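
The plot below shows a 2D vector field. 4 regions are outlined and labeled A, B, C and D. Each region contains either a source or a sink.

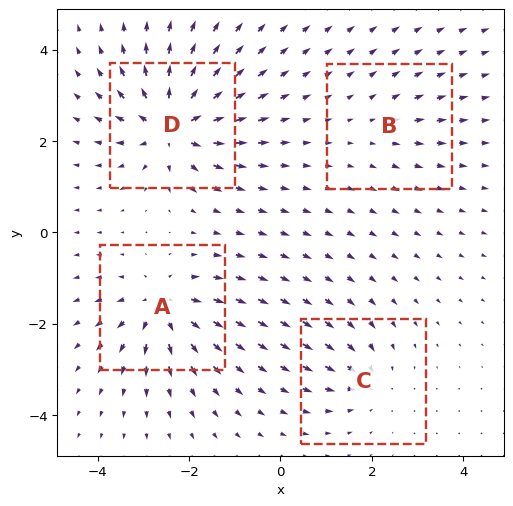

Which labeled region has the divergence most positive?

Divergence at each region's feature centre — A: about +7, B: about +2, C: about -4, D: about +9. Region D is most positive.

D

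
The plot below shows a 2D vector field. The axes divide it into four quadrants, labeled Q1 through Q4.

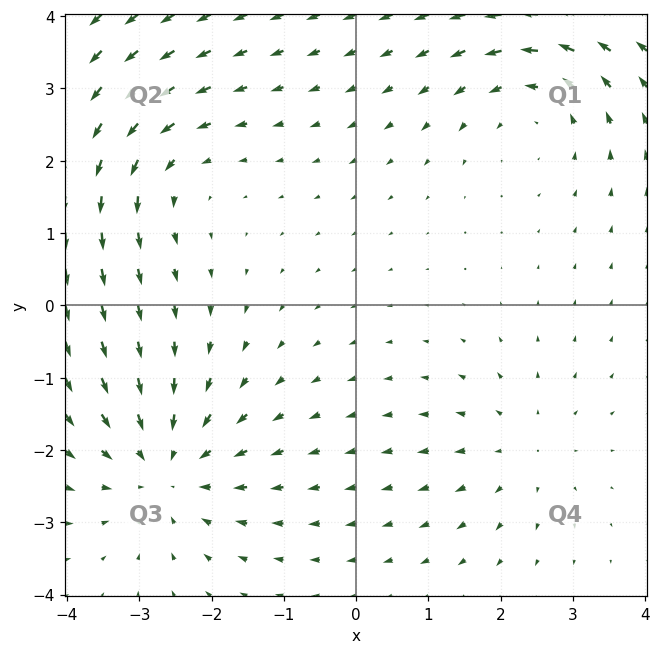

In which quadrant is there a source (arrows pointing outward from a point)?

The source sits at approximately (2.3, -2.0), which lies in quadrant Q4. The divergence there is about +2, positive as expected for a source.

Q4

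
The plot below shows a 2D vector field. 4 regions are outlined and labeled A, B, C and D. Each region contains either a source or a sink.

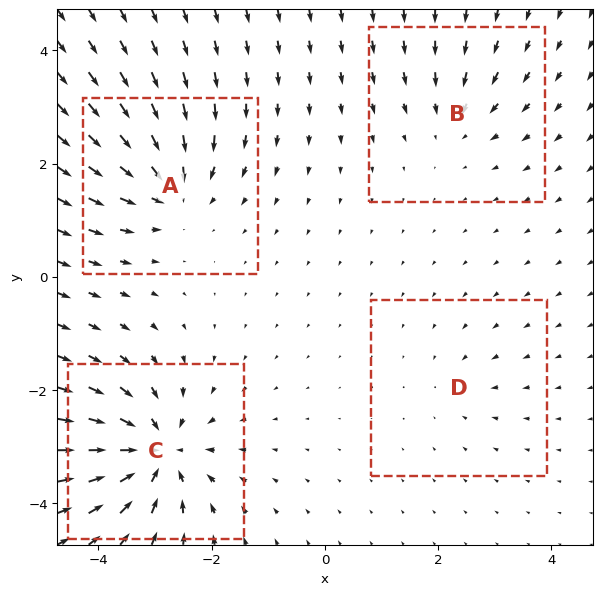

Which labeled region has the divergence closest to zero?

D

Divergence at each region's feature centre — A: about -6, B: about -4, C: about -9, D: about -2. Region D is closest to zero.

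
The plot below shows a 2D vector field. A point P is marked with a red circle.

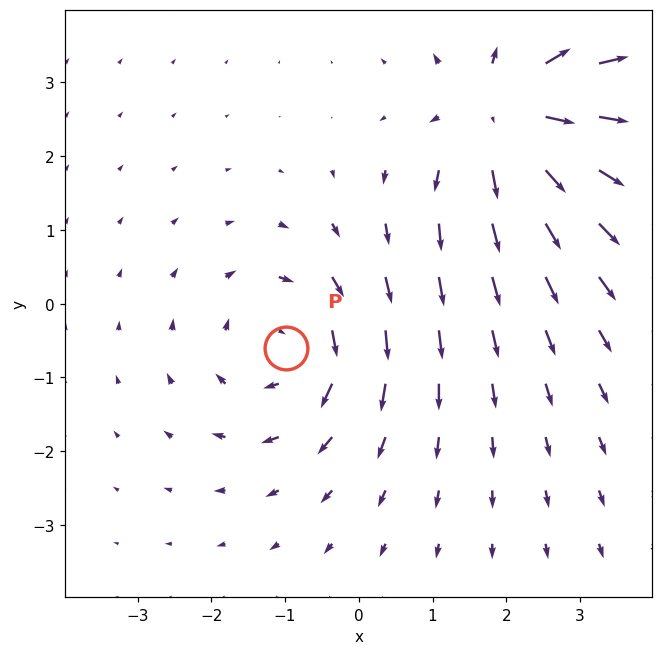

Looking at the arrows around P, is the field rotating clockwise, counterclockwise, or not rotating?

Near P at (-1.0, -0.6) the arrows circulate clockwise. The curl (z-component) there is about -4; negative curl means clockwise rotation.

clockwise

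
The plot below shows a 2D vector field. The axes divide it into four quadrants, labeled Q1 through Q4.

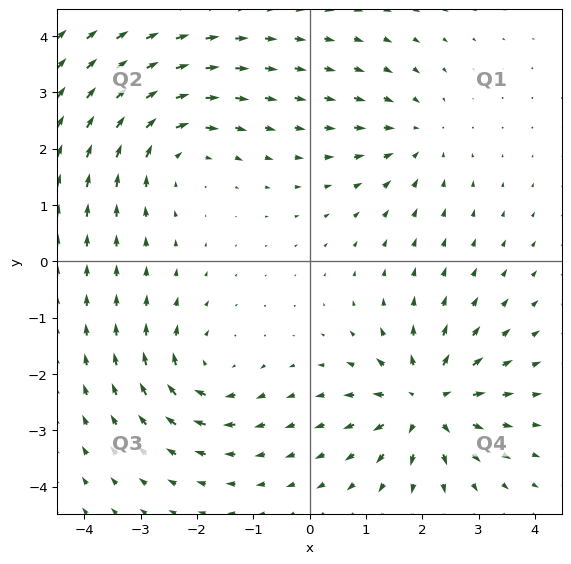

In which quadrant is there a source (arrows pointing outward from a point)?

Q4

The source sits at approximately (2.1, -2.5), which lies in quadrant Q4. The divergence there is about +7, positive as expected for a source.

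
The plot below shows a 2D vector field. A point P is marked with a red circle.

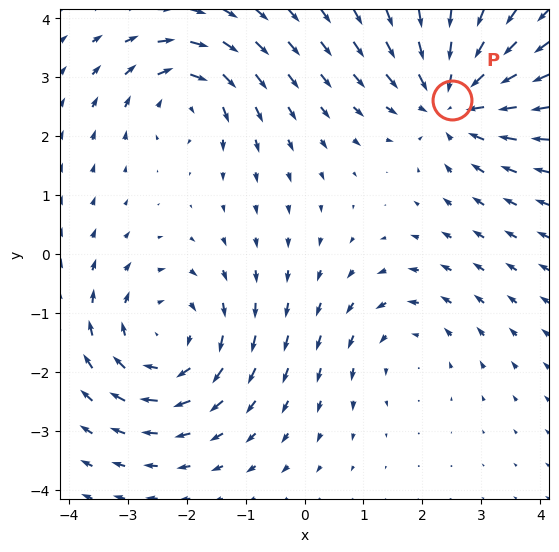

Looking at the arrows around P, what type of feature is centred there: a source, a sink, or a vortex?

sink

At P (2.5, 2.6) the arrows converge inward. Divergence about -4, curl ≈0 — negative divergence with near-zero curl is a sink.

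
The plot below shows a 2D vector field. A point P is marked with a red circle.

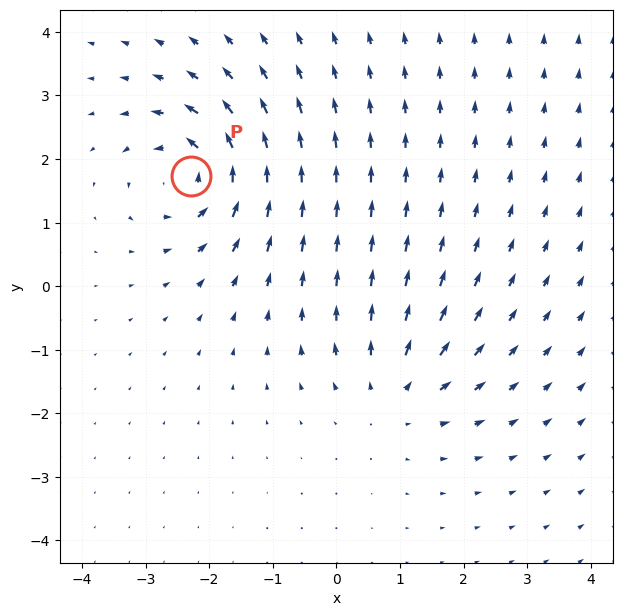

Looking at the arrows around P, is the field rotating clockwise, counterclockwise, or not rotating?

Near P at (-2.3, 1.7) the arrows circulate counterclockwise. The curl (z-component) there is about +7; positive curl means counterclockwise rotation.

counterclockwise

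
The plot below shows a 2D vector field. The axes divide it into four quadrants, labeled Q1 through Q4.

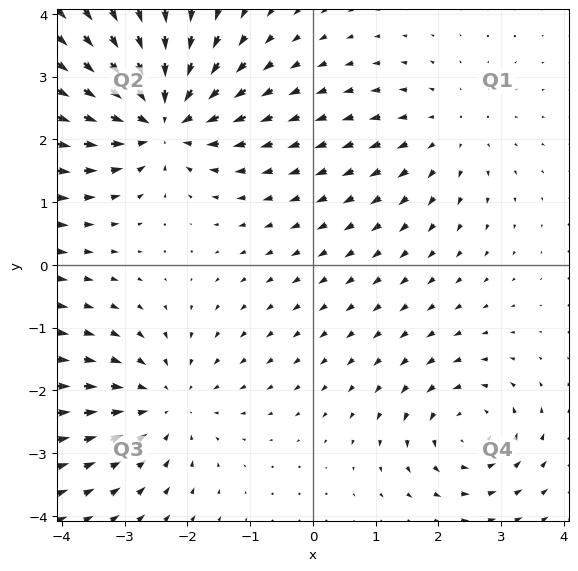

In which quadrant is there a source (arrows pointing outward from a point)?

The source sits at approximately (2.1, 2.1), which lies in quadrant Q1. The divergence there is about +2, positive as expected for a source.

Q1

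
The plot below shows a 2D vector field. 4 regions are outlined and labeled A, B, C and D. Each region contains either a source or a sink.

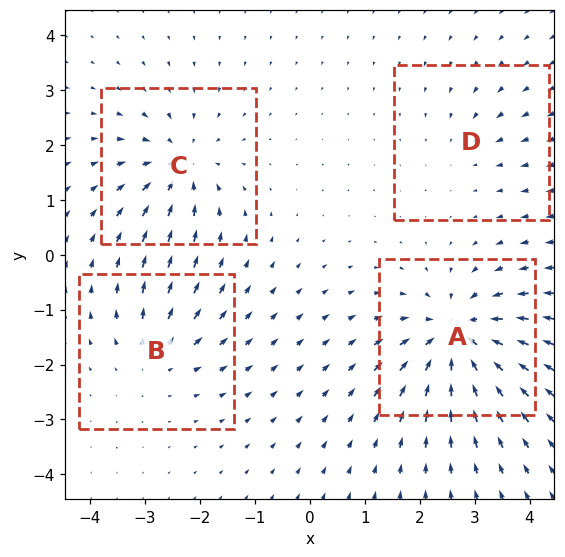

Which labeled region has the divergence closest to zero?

D

Divergence at each region's feature centre — A: about -7, B: about +4, C: about -5, D: about -2. Region D is closest to zero.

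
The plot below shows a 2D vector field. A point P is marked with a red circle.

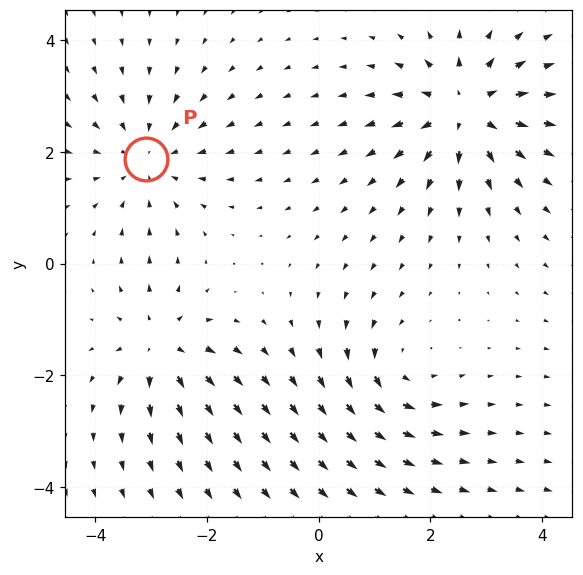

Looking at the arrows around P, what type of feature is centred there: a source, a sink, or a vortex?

At P (-3.1, 1.9) the arrows converge inward. Divergence about -3, curl ≈0 — negative divergence with near-zero curl is a sink.

sink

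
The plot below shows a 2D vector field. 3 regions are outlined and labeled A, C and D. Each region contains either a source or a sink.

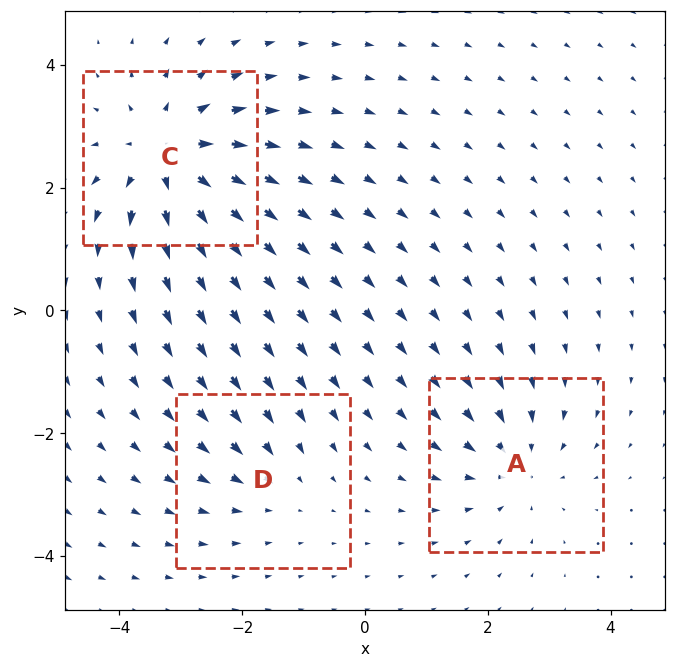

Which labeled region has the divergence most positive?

Divergence at each region's feature centre — A: about -3, C: about +5, D: about -2. Region C is most positive.

C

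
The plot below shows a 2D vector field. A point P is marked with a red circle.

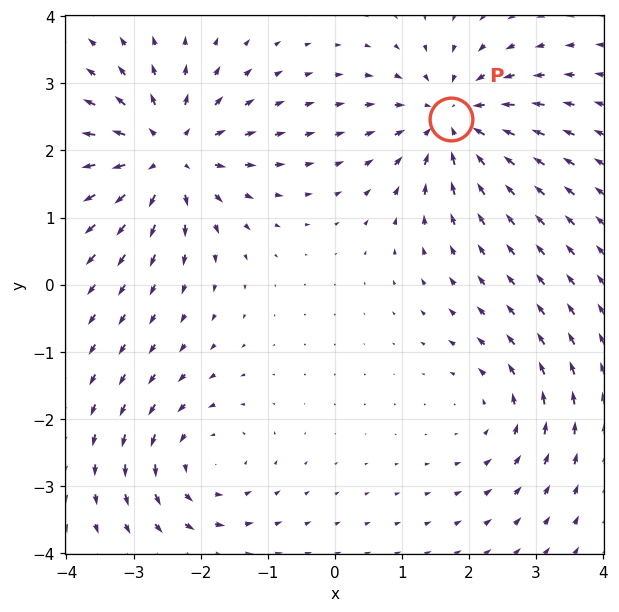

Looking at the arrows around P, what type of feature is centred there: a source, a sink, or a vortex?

At P (1.7, 2.5) the arrows converge inward. Divergence about -5, curl ≈0 — negative divergence with near-zero curl is a sink.

sink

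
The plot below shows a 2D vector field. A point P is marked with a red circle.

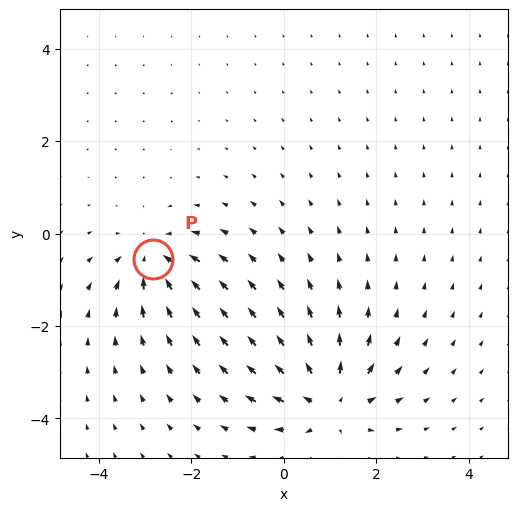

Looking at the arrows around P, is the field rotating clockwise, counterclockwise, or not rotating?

not rotating

Near P at (-2.8, -0.6) the arrows show no circulation. The curl there is ≈0.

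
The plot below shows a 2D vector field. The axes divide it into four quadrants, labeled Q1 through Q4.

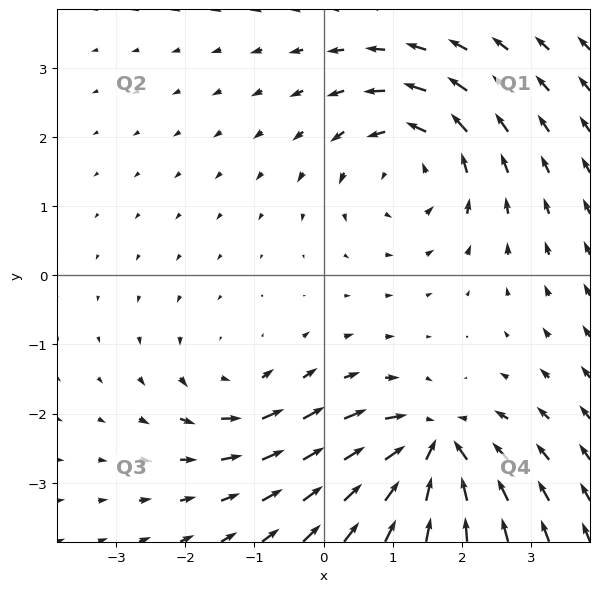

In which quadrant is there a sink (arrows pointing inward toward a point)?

Q4

The sink sits at approximately (1.6, -2.5), which lies in quadrant Q4. The divergence there is about -7, negative as expected for a sink.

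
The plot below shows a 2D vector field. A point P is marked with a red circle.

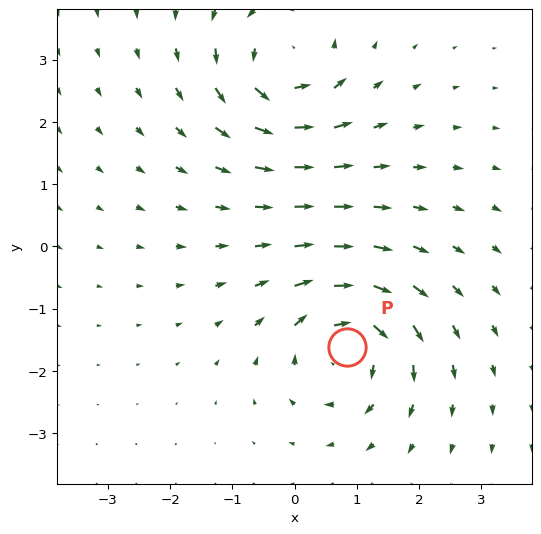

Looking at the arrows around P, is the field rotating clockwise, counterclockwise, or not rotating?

clockwise

Near P at (0.8, -1.6) the arrows circulate clockwise. The curl (z-component) there is about -6; negative curl means clockwise rotation.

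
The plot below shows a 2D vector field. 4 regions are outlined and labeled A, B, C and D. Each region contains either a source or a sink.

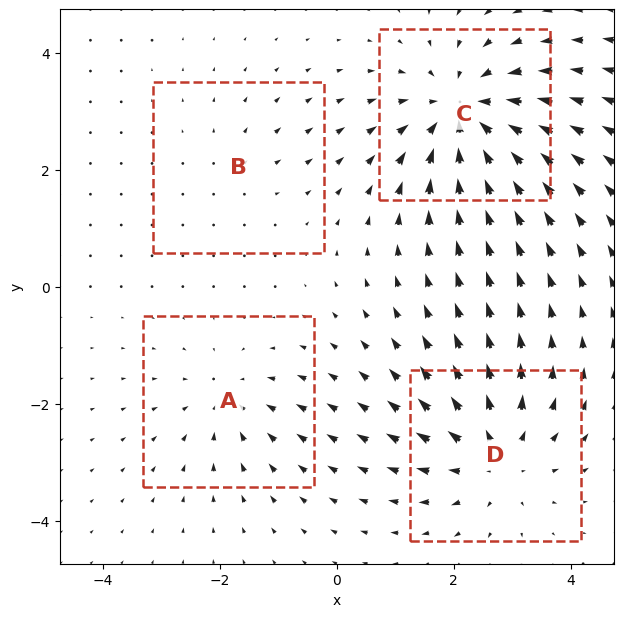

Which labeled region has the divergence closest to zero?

Divergence at each region's feature centre — A: about -3, B: about +2, C: about -6, D: about +5. Region B is closest to zero.

B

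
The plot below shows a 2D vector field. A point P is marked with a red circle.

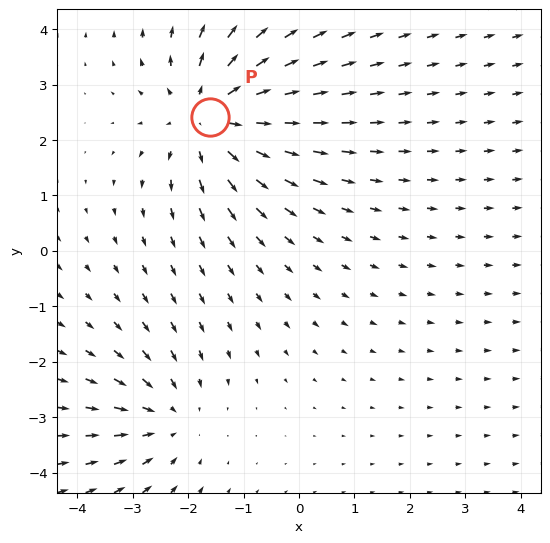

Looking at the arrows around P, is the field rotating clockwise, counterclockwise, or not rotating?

not rotating

Near P at (-1.6, 2.4) the arrows show no circulation. The curl there is ≈0.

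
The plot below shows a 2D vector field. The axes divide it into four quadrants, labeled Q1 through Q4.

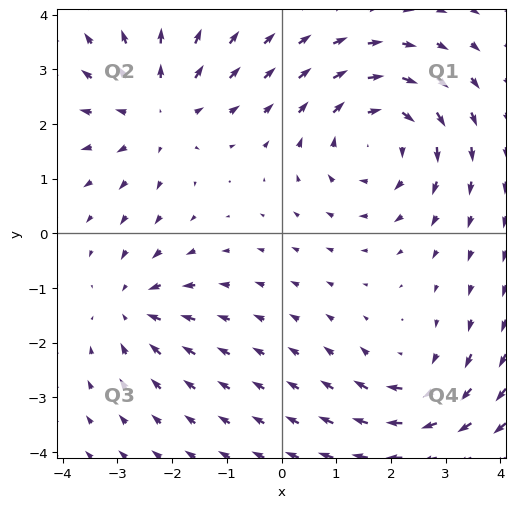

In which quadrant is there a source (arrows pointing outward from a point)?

The source sits at approximately (-2.2, 2.2), which lies in quadrant Q2. The divergence there is about +3, positive as expected for a source.

Q2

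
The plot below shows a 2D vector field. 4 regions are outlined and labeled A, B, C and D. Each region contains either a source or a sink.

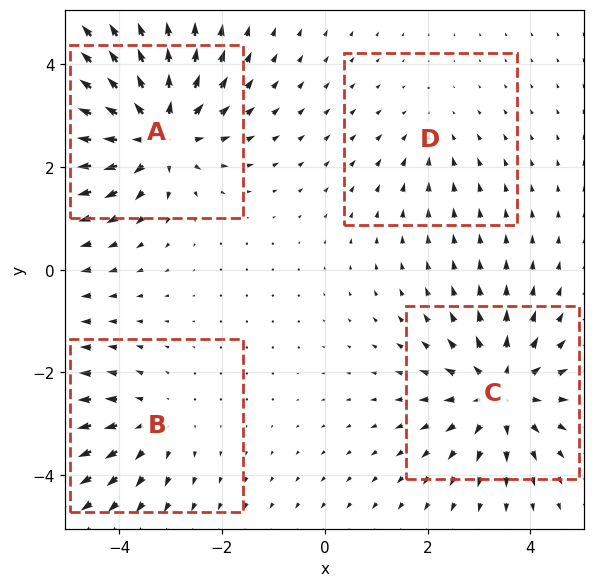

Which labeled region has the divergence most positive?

A

Divergence at each region's feature centre — A: about +6, B: about +3, C: about +5, D: about -2. Region A is most positive.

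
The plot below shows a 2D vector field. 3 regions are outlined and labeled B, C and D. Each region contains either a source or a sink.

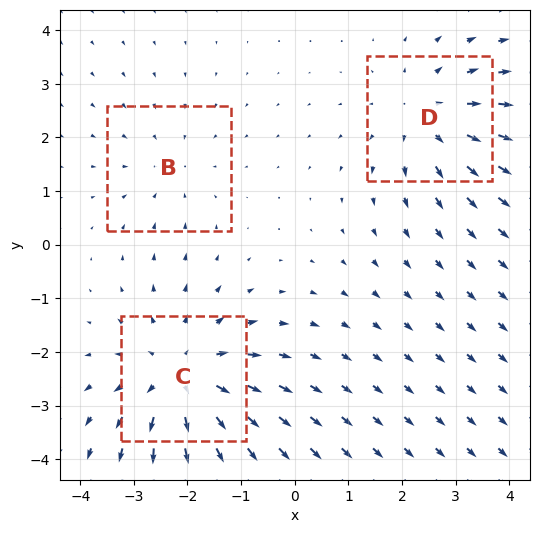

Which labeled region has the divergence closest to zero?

Divergence at each region's feature centre — B: about -2, C: about +4, D: about +3. Region B is closest to zero.

B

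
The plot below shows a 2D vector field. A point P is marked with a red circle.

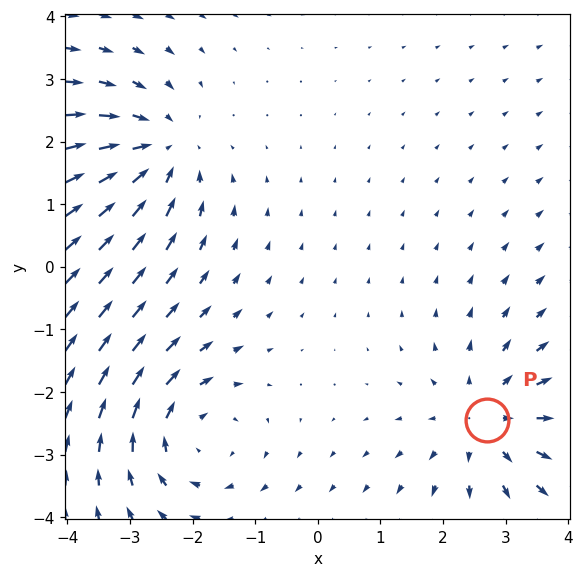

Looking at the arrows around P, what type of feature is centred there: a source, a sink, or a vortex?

At P (2.7, -2.5) the arrows spread outward. Divergence about +4, curl ≈0 — positive divergence with near-zero curl is a source.

source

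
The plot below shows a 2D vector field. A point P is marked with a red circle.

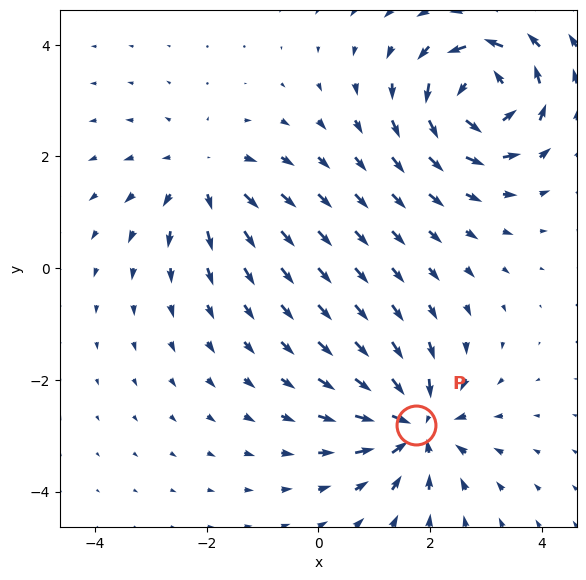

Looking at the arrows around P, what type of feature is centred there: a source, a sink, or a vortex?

sink

At P (1.8, -2.8) the arrows converge inward. Divergence about -6, curl ≈0 — negative divergence with near-zero curl is a sink.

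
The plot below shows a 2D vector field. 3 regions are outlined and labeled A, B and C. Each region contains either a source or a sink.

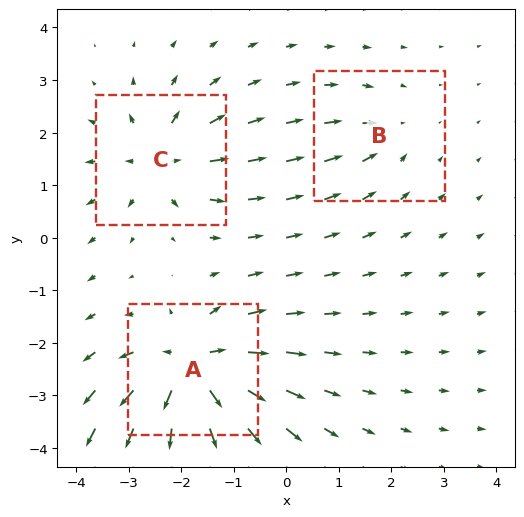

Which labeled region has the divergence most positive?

A

Divergence at each region's feature centre — A: about +6, B: about -2, C: about +4. Region A is most positive.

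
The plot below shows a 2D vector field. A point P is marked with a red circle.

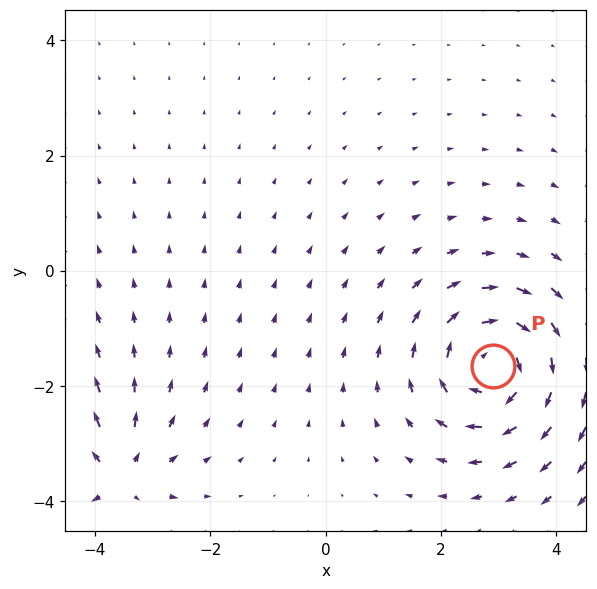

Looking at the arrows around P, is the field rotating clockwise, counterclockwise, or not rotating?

Near P at (2.9, -1.6) the arrows circulate clockwise. The curl (z-component) there is about -3; negative curl means clockwise rotation.

clockwise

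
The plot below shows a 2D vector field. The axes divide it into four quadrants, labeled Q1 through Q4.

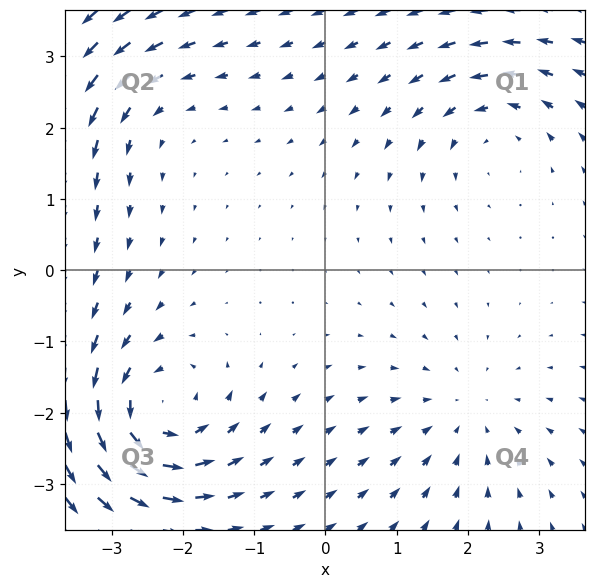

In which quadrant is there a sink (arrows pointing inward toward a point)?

Q4

The sink sits at approximately (1.9, -2.0), which lies in quadrant Q4. The divergence there is about -2, negative as expected for a sink.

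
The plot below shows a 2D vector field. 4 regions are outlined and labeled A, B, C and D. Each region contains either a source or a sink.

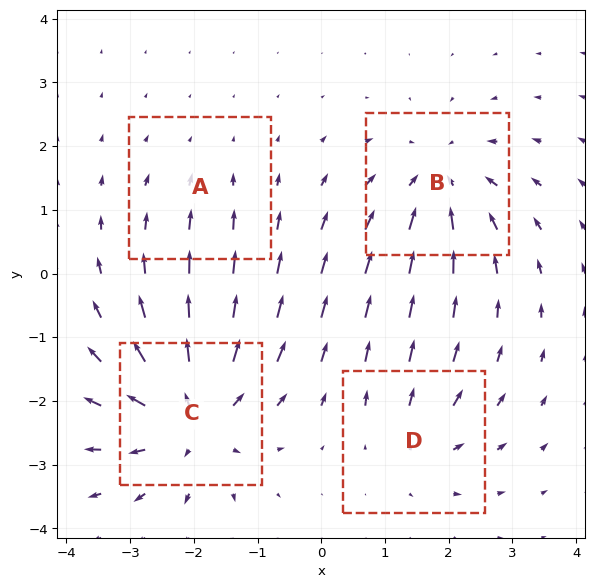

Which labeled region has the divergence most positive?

C

Divergence at each region's feature centre — A: about -2, B: about -5, C: about +7, D: about +3. Region C is most positive.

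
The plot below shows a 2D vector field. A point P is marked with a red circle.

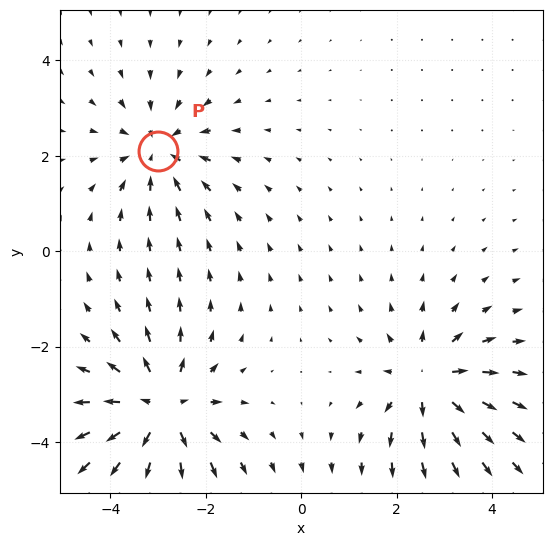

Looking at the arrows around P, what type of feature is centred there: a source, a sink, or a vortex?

At P (-3.0, 2.1) the arrows converge inward. Divergence about -4, curl ≈0 — negative divergence with near-zero curl is a sink.

sink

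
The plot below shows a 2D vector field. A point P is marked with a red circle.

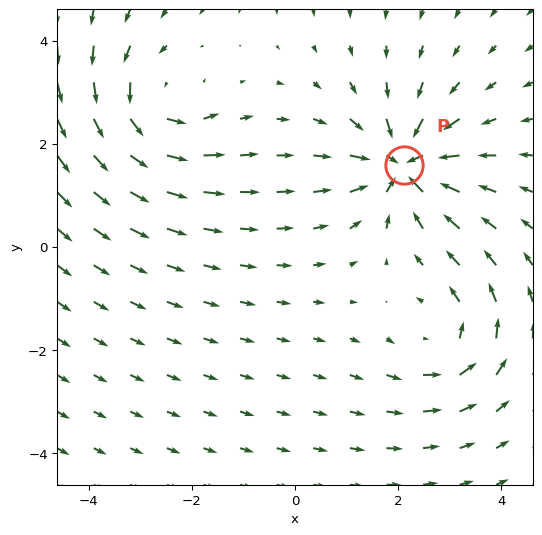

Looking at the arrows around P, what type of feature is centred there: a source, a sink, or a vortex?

At P (2.1, 1.6) the arrows converge inward. Divergence about -6, curl ≈0 — negative divergence with near-zero curl is a sink.

sink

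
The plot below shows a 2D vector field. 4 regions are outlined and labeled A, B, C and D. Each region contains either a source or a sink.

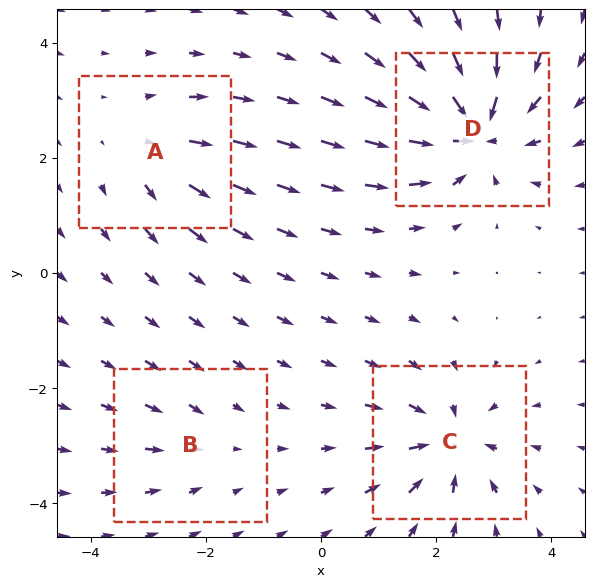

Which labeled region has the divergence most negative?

D

Divergence at each region's feature centre — A: about +4, B: about -2, C: about -6, D: about -9. Region D is most negative.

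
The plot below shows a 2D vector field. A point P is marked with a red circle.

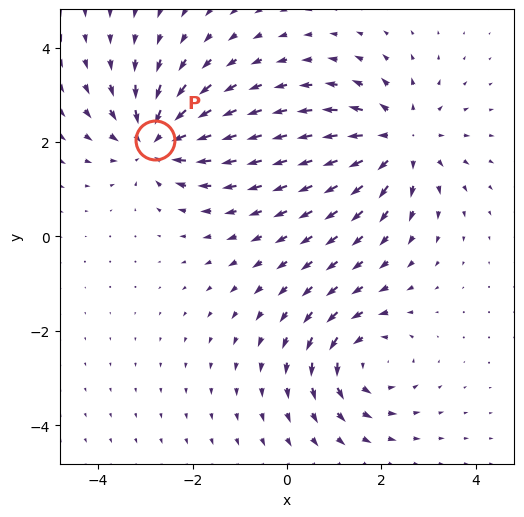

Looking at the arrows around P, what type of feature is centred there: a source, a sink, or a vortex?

sink

At P (-2.8, 2.0) the arrows converge inward. Divergence about -5, curl ≈0 — negative divergence with near-zero curl is a sink.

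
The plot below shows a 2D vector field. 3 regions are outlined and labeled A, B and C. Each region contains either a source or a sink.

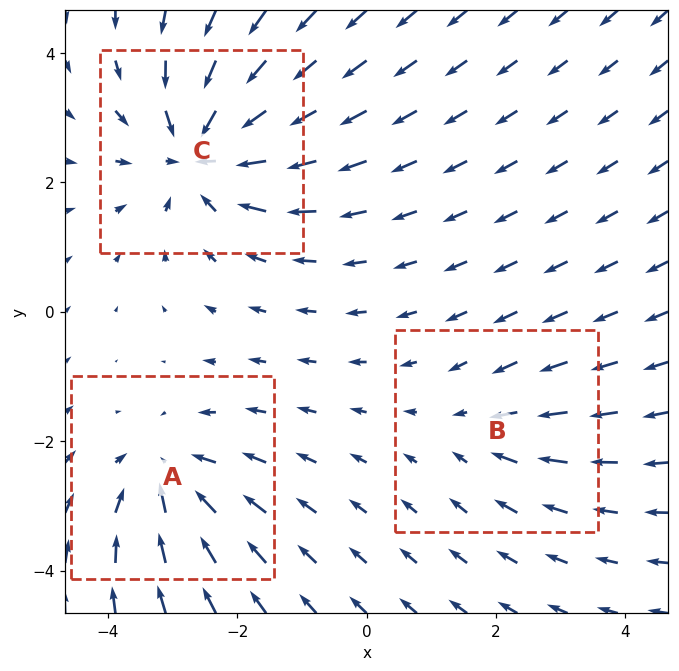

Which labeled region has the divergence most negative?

C

Divergence at each region's feature centre — A: about -4, B: about -2, C: about -5. Region C is most negative.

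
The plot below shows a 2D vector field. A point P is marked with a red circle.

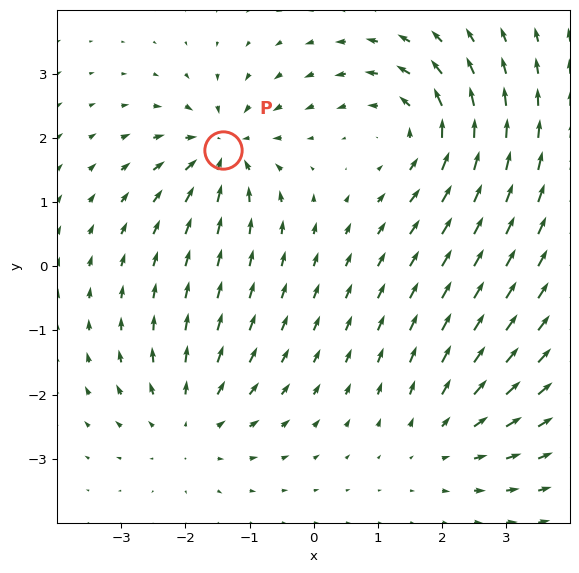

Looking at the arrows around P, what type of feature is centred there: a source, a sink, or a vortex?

At P (-1.4, 1.8) the arrows converge inward. Divergence about -5, curl ≈0 — negative divergence with near-zero curl is a sink.

sink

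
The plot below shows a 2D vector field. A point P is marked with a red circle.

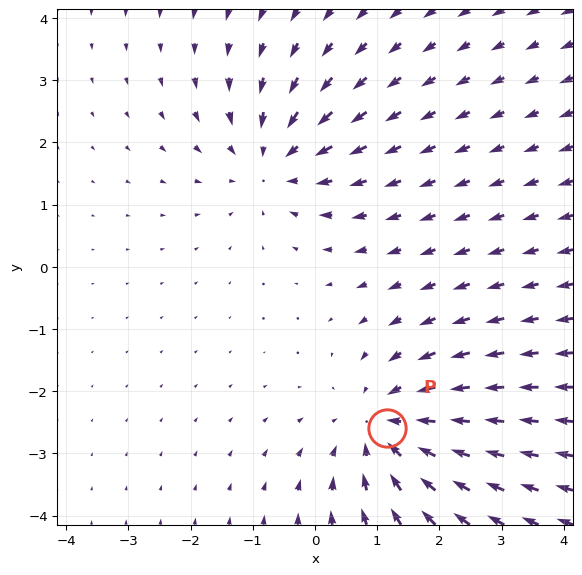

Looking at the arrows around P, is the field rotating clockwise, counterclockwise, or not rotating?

not rotating

Near P at (1.2, -2.6) the arrows show no circulation. The curl there is ≈0.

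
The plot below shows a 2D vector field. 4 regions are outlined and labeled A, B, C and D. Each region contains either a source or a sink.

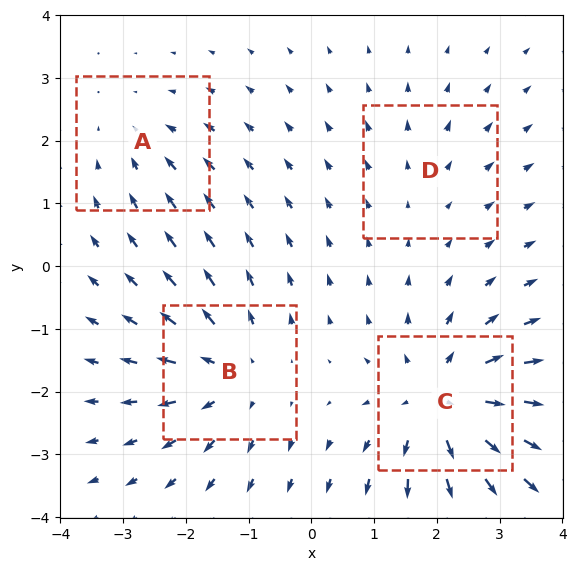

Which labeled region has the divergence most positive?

Divergence at each region's feature centre — A: about -3, B: about +5, C: about +7, D: about +2. Region C is most positive.

C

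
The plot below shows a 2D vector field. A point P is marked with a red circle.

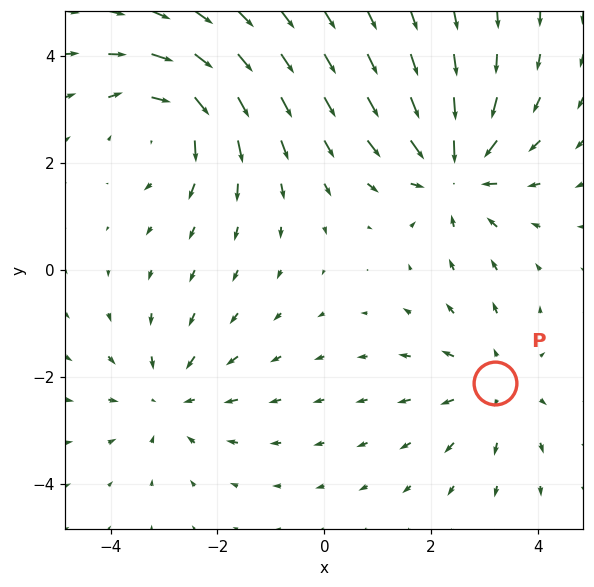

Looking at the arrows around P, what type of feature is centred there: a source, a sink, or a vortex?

At P (3.2, -2.1) the arrows spread outward. Divergence about +3, curl ≈0 — positive divergence with near-zero curl is a source.

source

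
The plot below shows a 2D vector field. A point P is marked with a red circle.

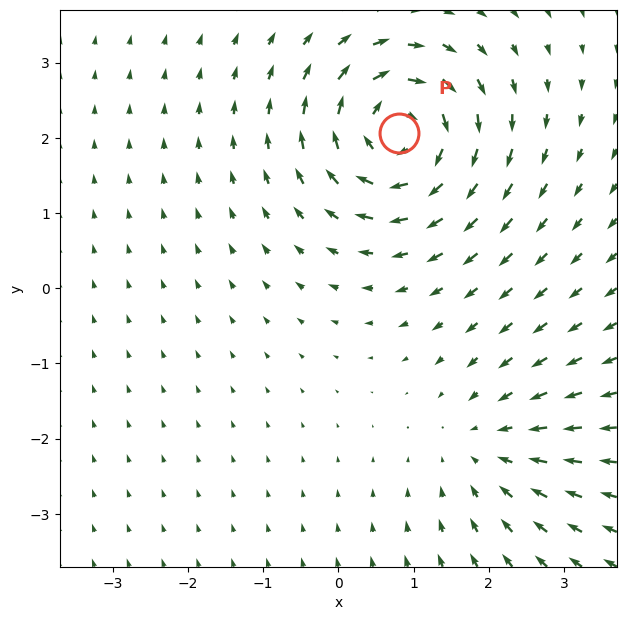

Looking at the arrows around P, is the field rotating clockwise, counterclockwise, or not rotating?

clockwise

Near P at (0.8, 2.1) the arrows circulate clockwise. The curl (z-component) there is about -7; negative curl means clockwise rotation.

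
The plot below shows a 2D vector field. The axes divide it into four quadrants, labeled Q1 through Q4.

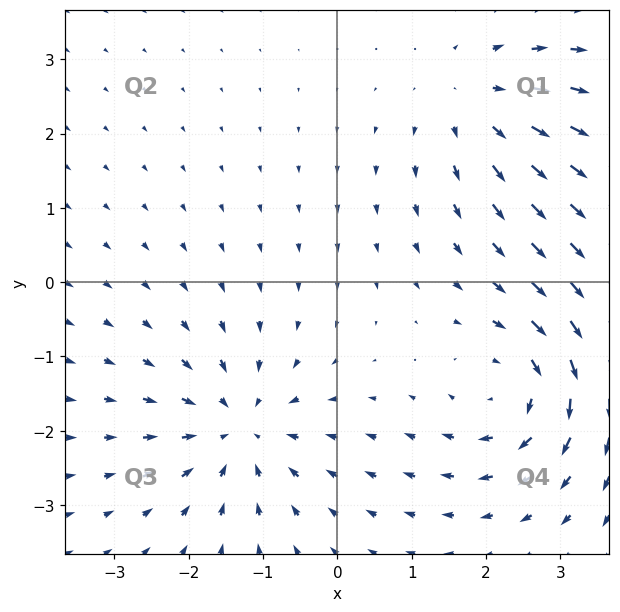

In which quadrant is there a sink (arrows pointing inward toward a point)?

Q3

The sink sits at approximately (-1.3, -2.0), which lies in quadrant Q3. The divergence there is about -5, negative as expected for a sink.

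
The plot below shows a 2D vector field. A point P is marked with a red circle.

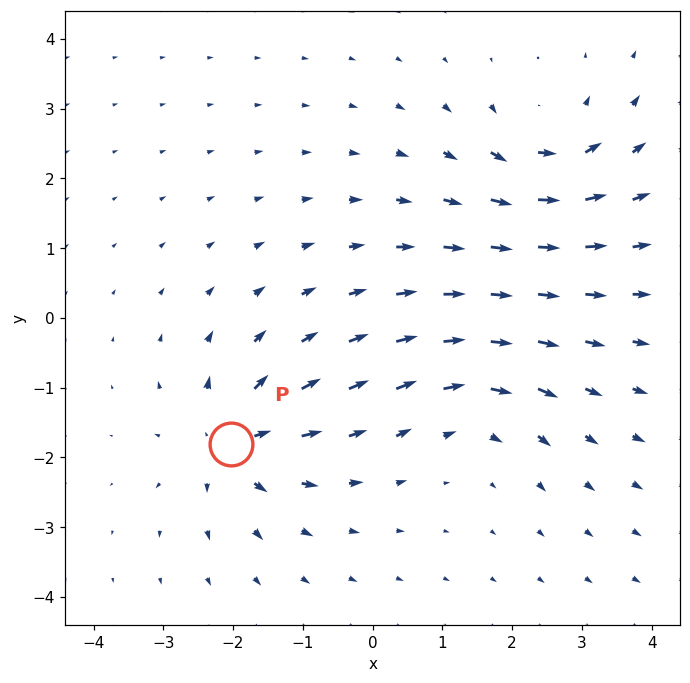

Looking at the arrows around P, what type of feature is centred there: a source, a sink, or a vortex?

source

At P (-2.0, -1.8) the arrows spread outward. Divergence about +5, curl ≈0 — positive divergence with near-zero curl is a source.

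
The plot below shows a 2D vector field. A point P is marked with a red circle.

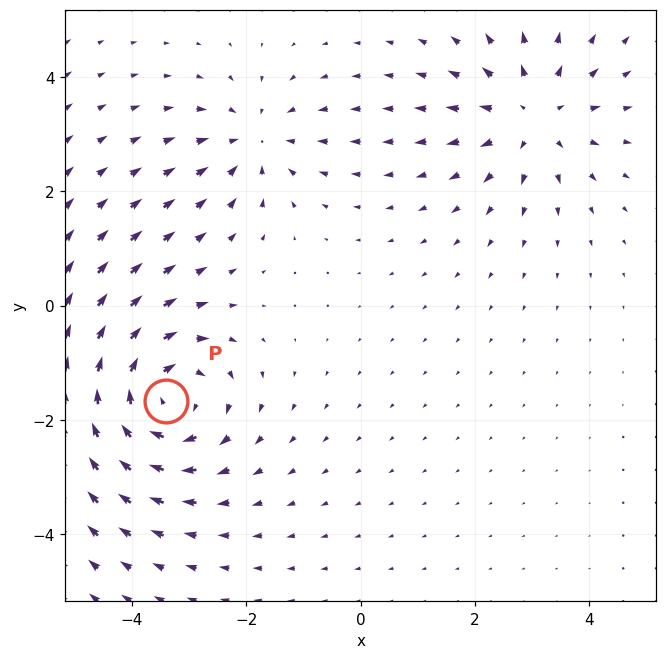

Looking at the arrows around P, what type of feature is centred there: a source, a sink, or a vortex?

vortex

At P (-3.4, -1.7) the arrows circulate clockwise. Divergence ≈0, curl about -5 — near-zero divergence with nonzero curl is a vortex.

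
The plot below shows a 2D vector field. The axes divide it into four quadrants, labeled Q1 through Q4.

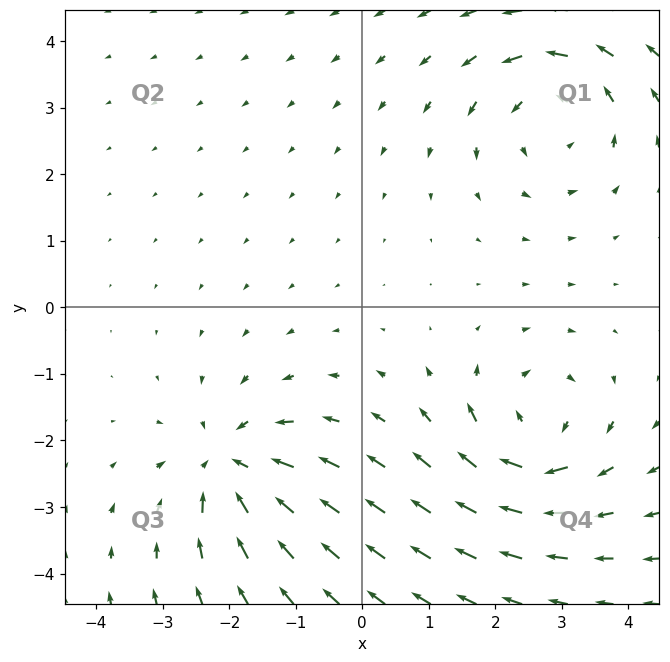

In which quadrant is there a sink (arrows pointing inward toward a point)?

Q3

The sink sits at approximately (-2.0, -2.4), which lies in quadrant Q3. The divergence there is about -4, negative as expected for a sink.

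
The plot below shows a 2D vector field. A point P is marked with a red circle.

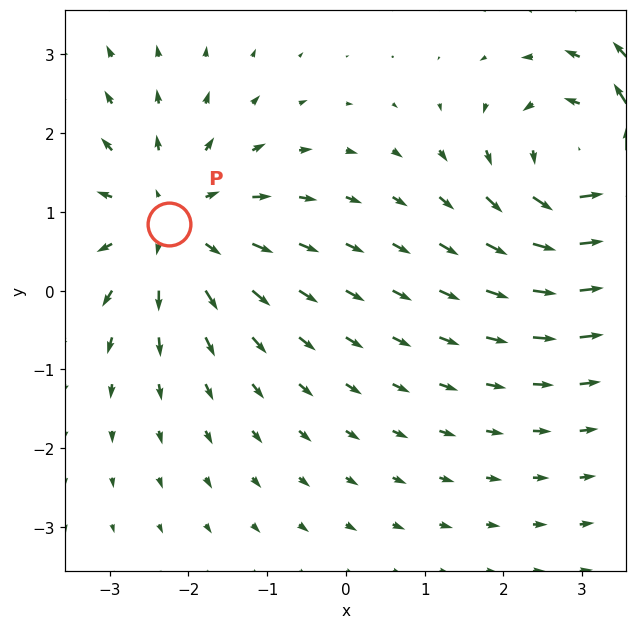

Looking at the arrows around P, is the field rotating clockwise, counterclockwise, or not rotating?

Near P at (-2.2, 0.9) the arrows show no circulation. The curl there is ≈0.

not rotating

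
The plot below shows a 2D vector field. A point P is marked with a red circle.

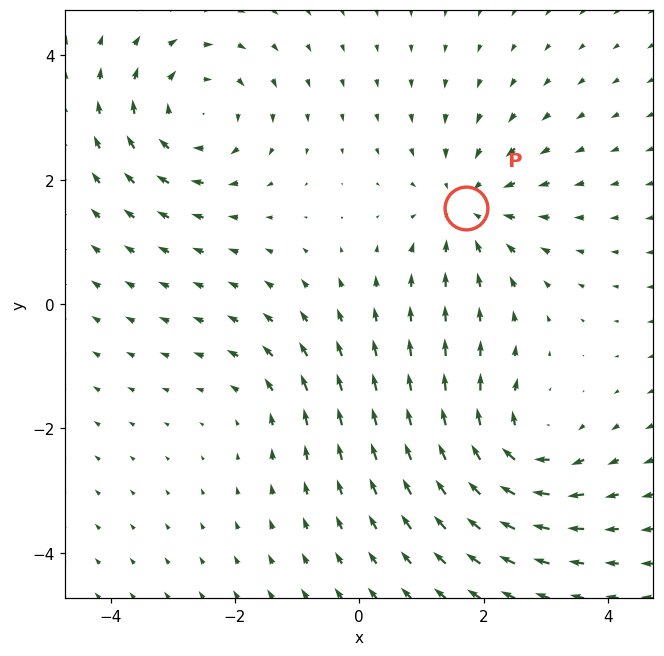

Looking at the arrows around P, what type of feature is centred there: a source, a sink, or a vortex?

At P (1.7, 1.6) the arrows converge inward. Divergence about -5, curl ≈0 — negative divergence with near-zero curl is a sink.

sink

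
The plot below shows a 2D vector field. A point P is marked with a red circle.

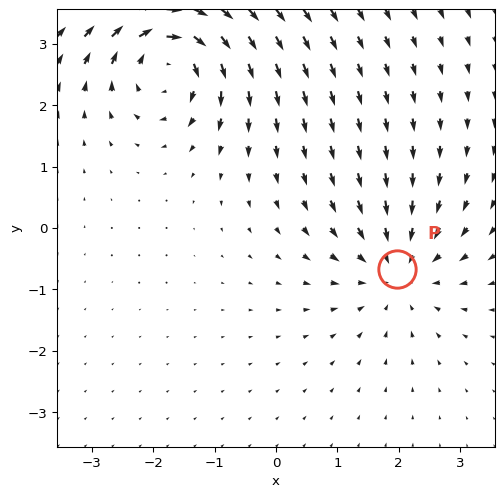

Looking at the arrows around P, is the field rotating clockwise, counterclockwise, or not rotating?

Near P at (2.0, -0.7) the arrows show no circulation. The curl there is ≈0.

not rotating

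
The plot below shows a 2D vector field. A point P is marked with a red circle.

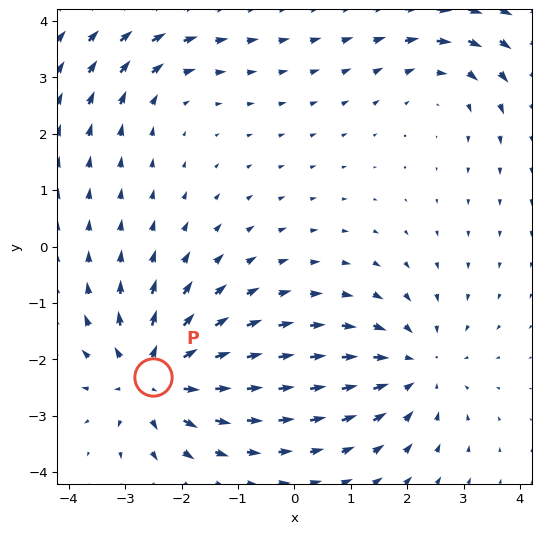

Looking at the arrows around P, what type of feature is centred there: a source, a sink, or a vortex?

At P (-2.5, -2.3) the arrows spread outward. Divergence about +6, curl ≈0 — positive divergence with near-zero curl is a source.

source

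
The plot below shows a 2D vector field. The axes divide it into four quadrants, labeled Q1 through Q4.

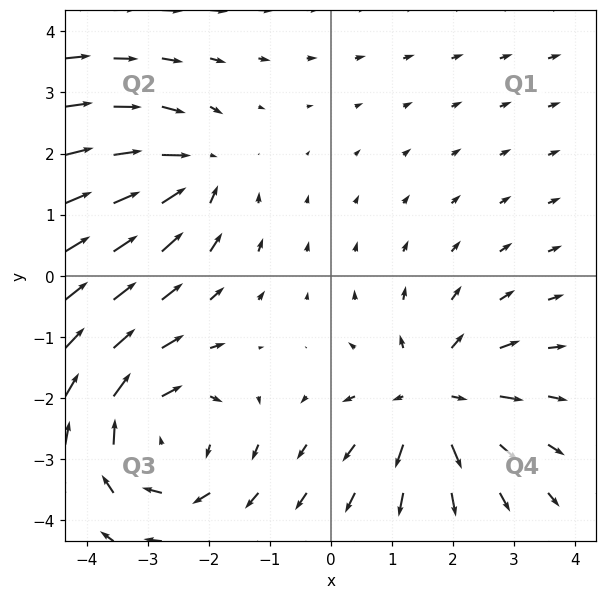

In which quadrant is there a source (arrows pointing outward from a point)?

Q4

The source sits at approximately (1.7, -2.0), which lies in quadrant Q4. The divergence there is about +4, positive as expected for a source.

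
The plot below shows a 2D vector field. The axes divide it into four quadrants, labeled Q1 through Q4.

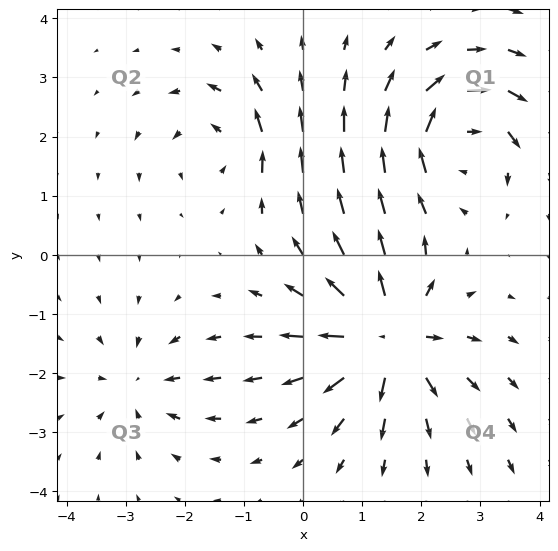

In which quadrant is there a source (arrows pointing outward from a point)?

The source sits at approximately (1.4, -1.4), which lies in quadrant Q4. The divergence there is about +6, positive as expected for a source.

Q4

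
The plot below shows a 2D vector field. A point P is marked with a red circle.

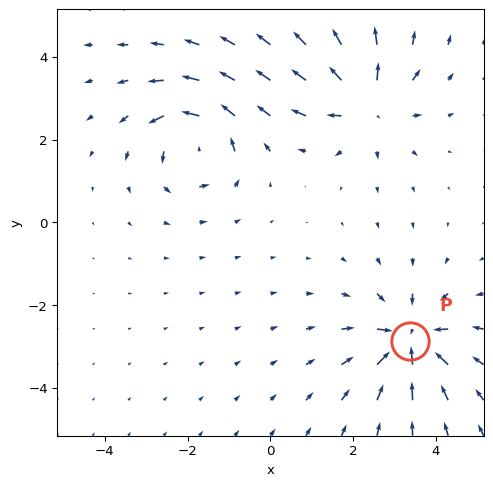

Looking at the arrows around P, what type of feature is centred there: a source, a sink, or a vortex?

At P (3.4, -2.9) the arrows converge inward. Divergence about -6, curl ≈0 — negative divergence with near-zero curl is a sink.

sink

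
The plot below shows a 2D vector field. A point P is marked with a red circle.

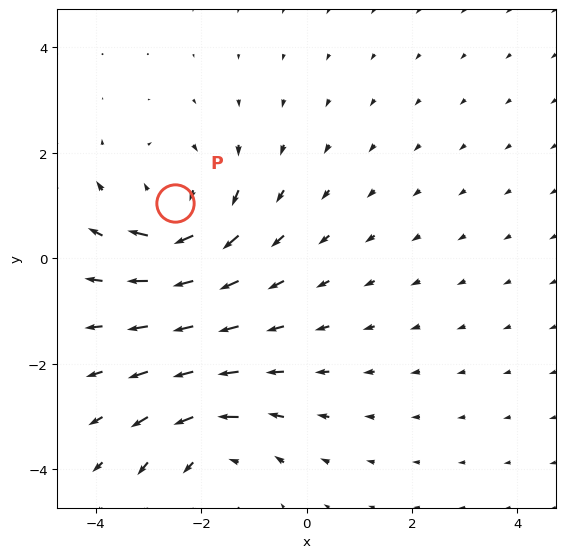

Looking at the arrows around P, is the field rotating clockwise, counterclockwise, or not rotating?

clockwise

Near P at (-2.5, 1.1) the arrows circulate clockwise. The curl (z-component) there is about -4; negative curl means clockwise rotation.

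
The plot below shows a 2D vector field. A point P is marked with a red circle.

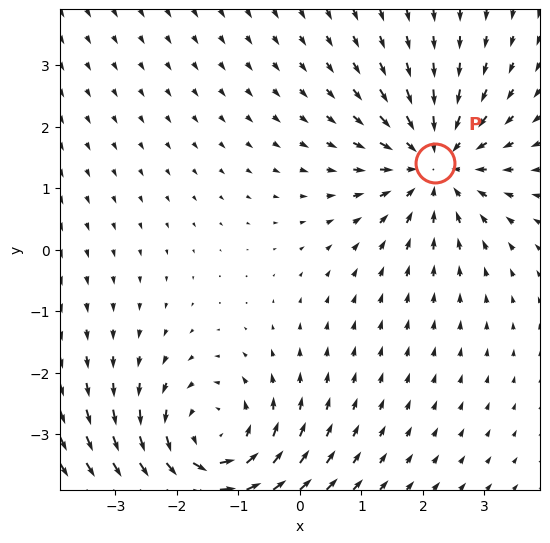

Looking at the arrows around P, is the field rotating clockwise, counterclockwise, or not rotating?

not rotating

Near P at (2.2, 1.4) the arrows show no circulation. The curl there is ≈0.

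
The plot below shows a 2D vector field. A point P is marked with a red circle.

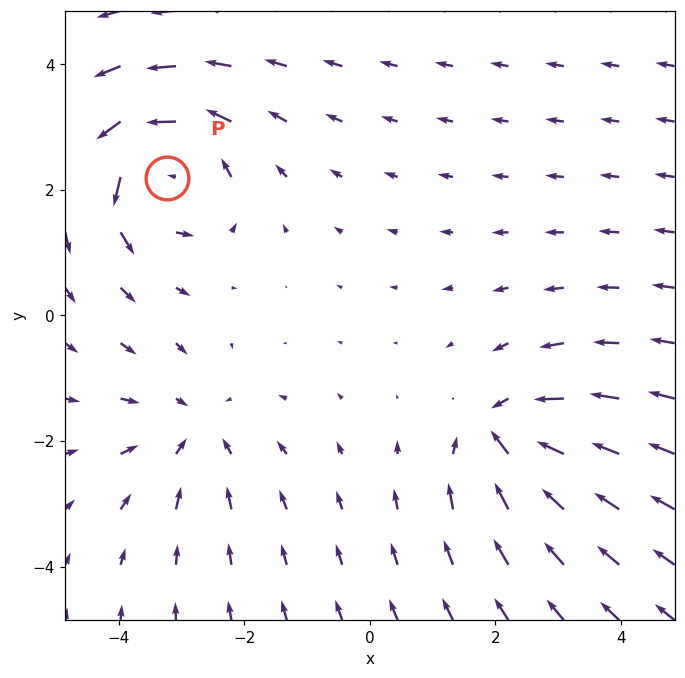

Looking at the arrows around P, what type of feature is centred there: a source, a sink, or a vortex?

vortex

At P (-3.2, 2.2) the arrows circulate counterclockwise. Divergence ≈0, curl about +5 — near-zero divergence with nonzero curl is a vortex.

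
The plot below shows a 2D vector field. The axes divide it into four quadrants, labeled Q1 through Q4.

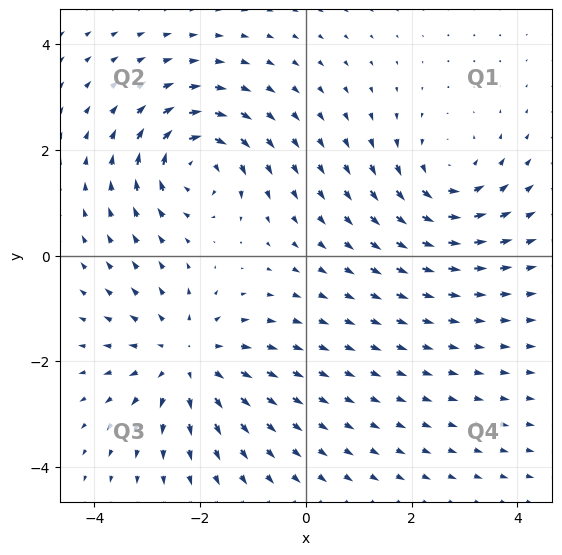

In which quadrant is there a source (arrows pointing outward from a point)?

Q3

The source sits at approximately (-2.3, -2.0), which lies in quadrant Q3. The divergence there is about +4, positive as expected for a source.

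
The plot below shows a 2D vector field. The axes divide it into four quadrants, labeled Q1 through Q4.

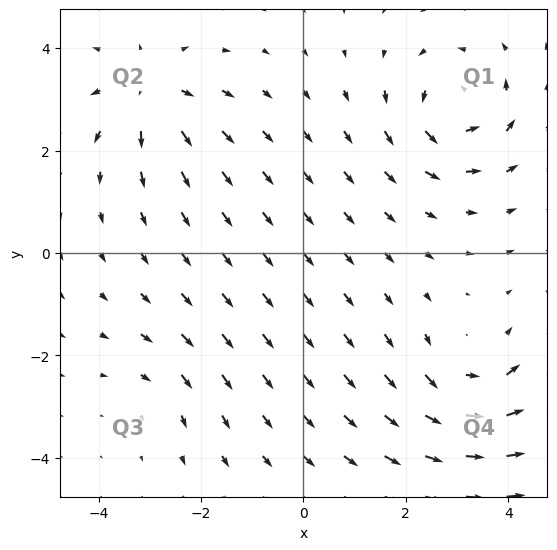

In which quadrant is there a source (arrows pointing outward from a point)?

Q2

The source sits at approximately (-3.0, 3.1), which lies in quadrant Q2. The divergence there is about +5, positive as expected for a source.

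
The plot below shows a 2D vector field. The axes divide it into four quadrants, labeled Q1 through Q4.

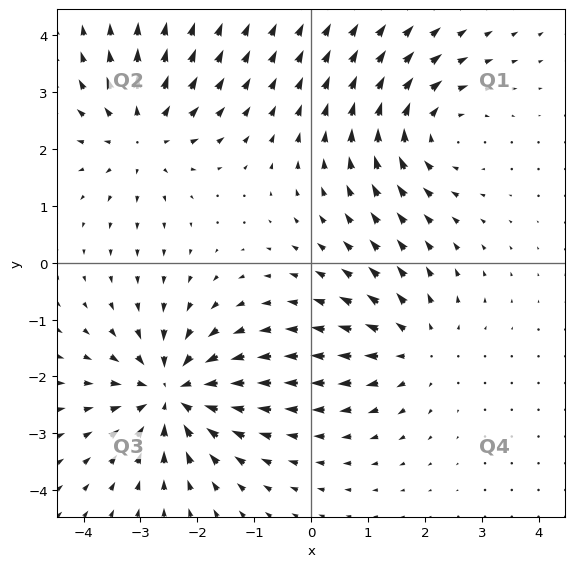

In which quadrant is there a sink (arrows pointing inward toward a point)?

Q3

The sink sits at approximately (-2.4, -2.3), which lies in quadrant Q3. The divergence there is about -5, negative as expected for a sink.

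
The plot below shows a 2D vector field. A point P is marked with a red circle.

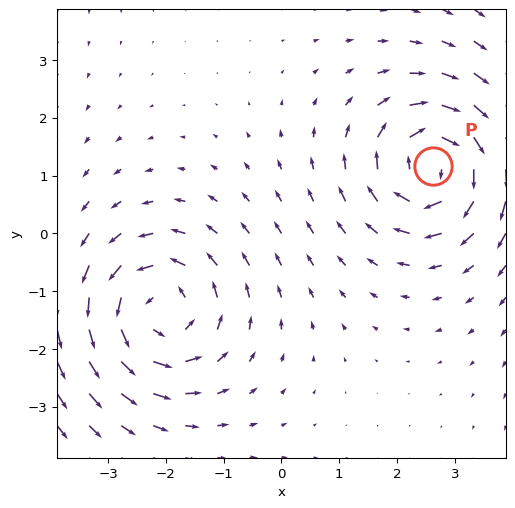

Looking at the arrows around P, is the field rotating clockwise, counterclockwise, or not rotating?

clockwise

Near P at (2.6, 1.2) the arrows circulate clockwise. The curl (z-component) there is about -5; negative curl means clockwise rotation.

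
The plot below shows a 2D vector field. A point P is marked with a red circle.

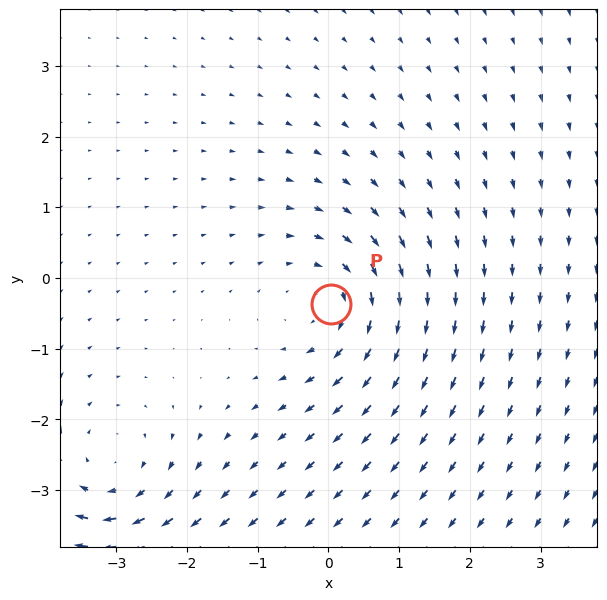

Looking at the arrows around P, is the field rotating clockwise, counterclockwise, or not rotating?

clockwise

Near P at (0.0, -0.4) the arrows circulate clockwise. The curl (z-component) there is about -3; negative curl means clockwise rotation.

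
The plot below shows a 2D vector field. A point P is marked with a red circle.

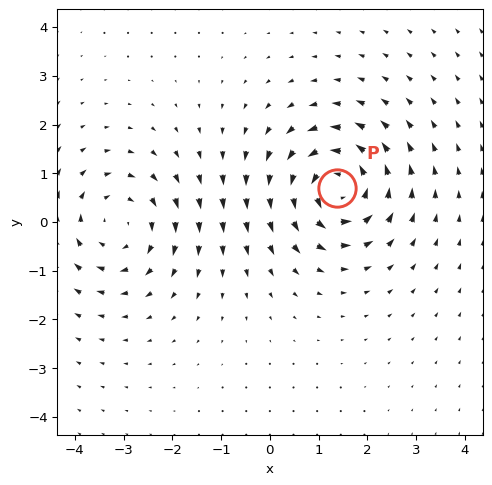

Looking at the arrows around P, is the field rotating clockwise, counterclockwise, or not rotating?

Near P at (1.4, 0.7) the arrows circulate counterclockwise. The curl (z-component) there is about +5; positive curl means counterclockwise rotation.

counterclockwise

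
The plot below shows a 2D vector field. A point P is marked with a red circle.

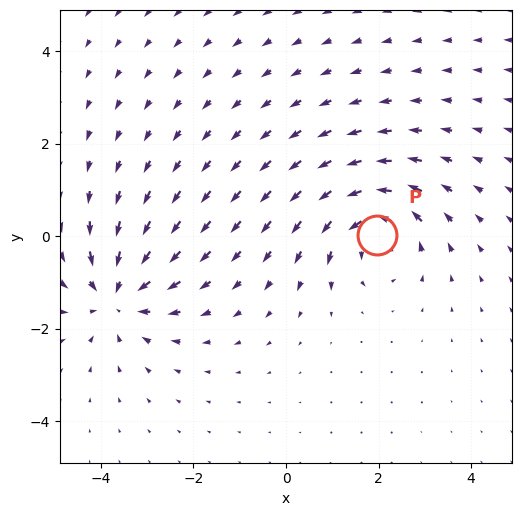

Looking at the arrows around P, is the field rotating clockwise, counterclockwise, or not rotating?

Near P at (2.0, 0.0) the arrows circulate counterclockwise. The curl (z-component) there is about +4; positive curl means counterclockwise rotation.

counterclockwise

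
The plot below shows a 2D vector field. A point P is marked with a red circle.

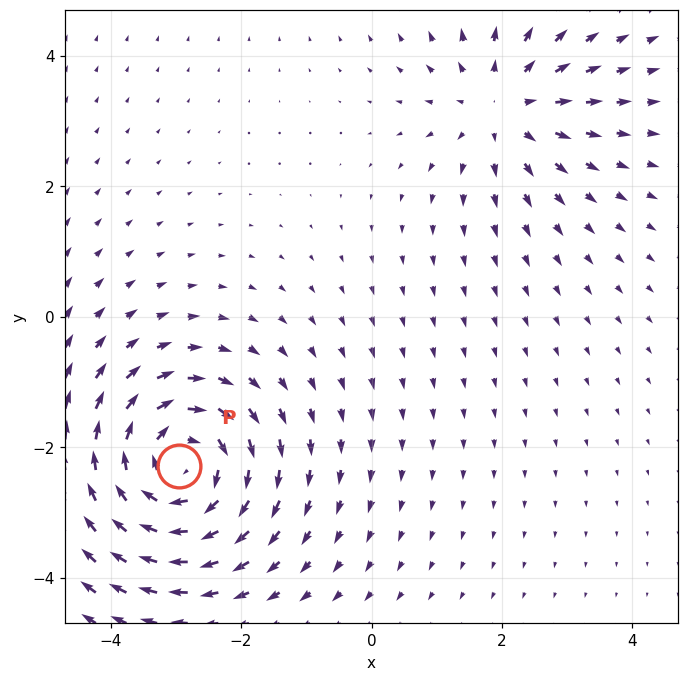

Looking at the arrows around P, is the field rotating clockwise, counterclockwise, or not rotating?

Near P at (-3.0, -2.3) the arrows circulate clockwise. The curl (z-component) there is about -5; negative curl means clockwise rotation.

clockwise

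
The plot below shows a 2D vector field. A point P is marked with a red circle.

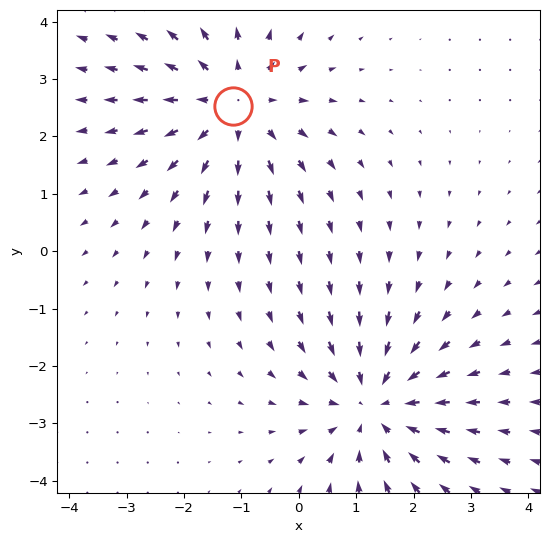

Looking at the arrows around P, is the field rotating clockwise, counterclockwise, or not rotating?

not rotating

Near P at (-1.1, 2.5) the arrows show no circulation. The curl there is ≈0.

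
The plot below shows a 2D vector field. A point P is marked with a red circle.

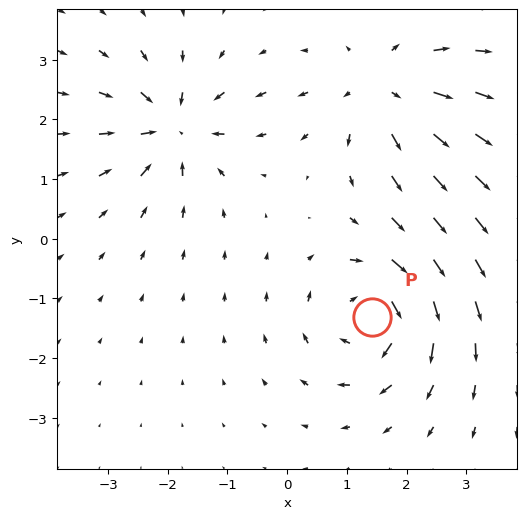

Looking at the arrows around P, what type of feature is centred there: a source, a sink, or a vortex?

At P (1.4, -1.3) the arrows circulate clockwise. Divergence ≈0, curl about -6 — near-zero divergence with nonzero curl is a vortex.

vortex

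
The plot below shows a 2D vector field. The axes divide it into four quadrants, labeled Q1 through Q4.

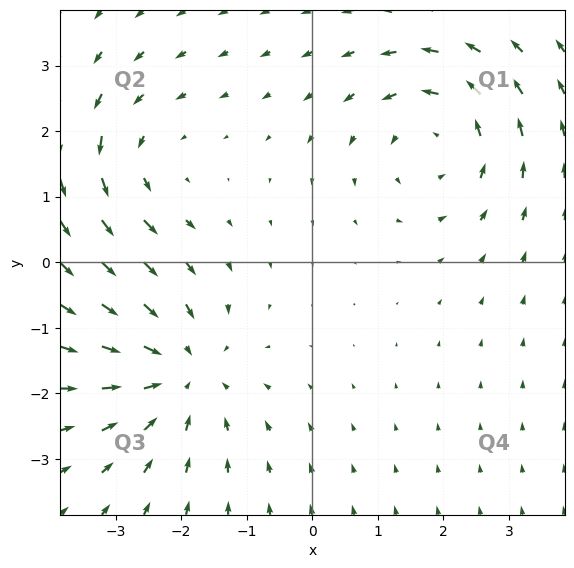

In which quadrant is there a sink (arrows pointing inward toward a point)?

Q3

The sink sits at approximately (-2.0, -1.7), which lies in quadrant Q3. The divergence there is about -4, negative as expected for a sink.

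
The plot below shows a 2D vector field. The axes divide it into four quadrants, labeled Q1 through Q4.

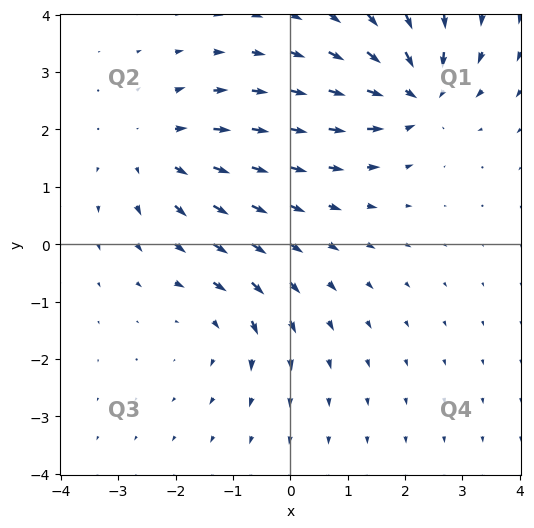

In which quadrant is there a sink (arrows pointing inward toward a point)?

Q1

The sink sits at approximately (2.2, 2.6), which lies in quadrant Q1. The divergence there is about -7, negative as expected for a sink.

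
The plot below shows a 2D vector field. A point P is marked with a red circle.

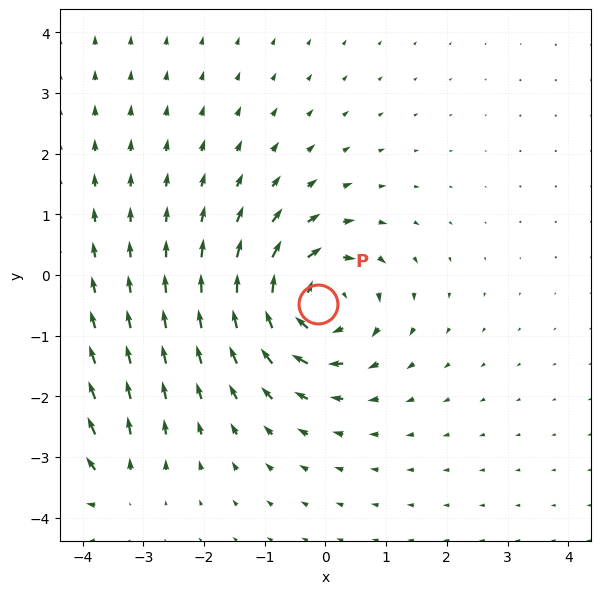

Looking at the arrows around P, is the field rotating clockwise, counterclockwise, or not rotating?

Near P at (-0.1, -0.5) the arrows circulate clockwise. The curl (z-component) there is about -5; negative curl means clockwise rotation.

clockwise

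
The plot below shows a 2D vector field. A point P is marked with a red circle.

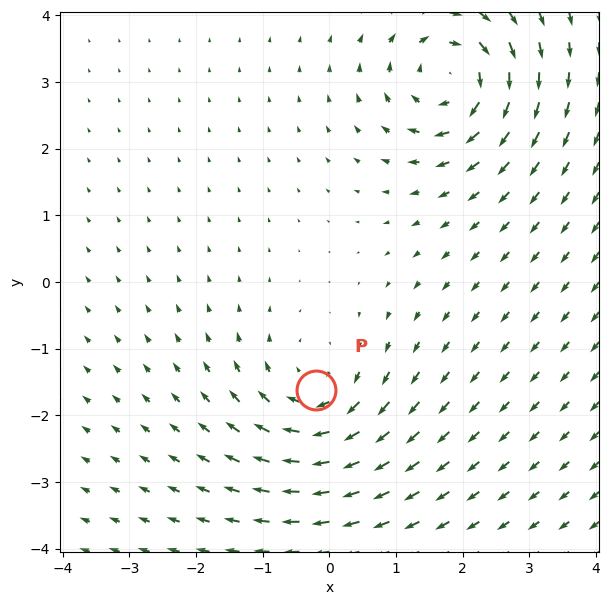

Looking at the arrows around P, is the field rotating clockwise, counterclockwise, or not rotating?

clockwise

Near P at (-0.2, -1.6) the arrows circulate clockwise. The curl (z-component) there is about -5; negative curl means clockwise rotation.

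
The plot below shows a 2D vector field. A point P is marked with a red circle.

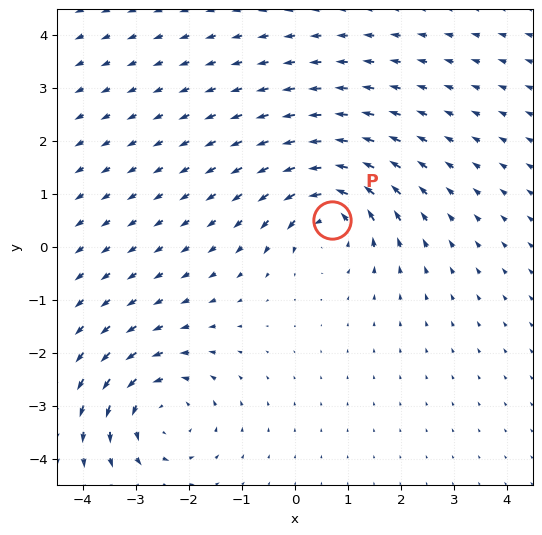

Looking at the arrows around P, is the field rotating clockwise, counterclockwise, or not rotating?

counterclockwise

Near P at (0.7, 0.5) the arrows circulate counterclockwise. The curl (z-component) there is about +6; positive curl means counterclockwise rotation.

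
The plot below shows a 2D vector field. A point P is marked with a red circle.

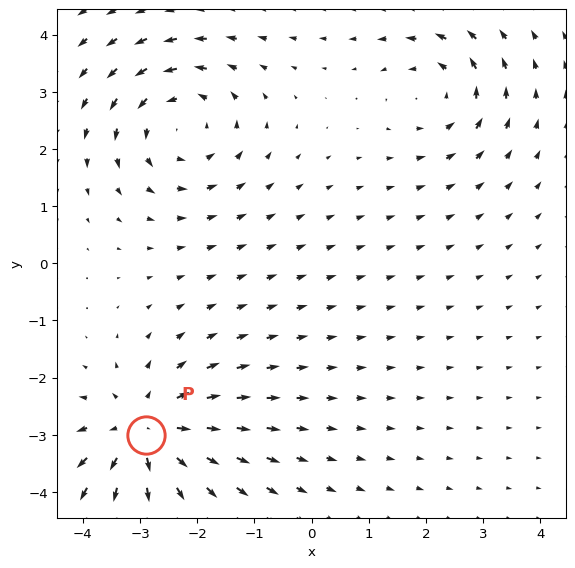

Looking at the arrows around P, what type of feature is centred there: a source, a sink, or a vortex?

At P (-2.9, -3.0) the arrows spread outward. Divergence about +4, curl ≈0 — positive divergence with near-zero curl is a source.

source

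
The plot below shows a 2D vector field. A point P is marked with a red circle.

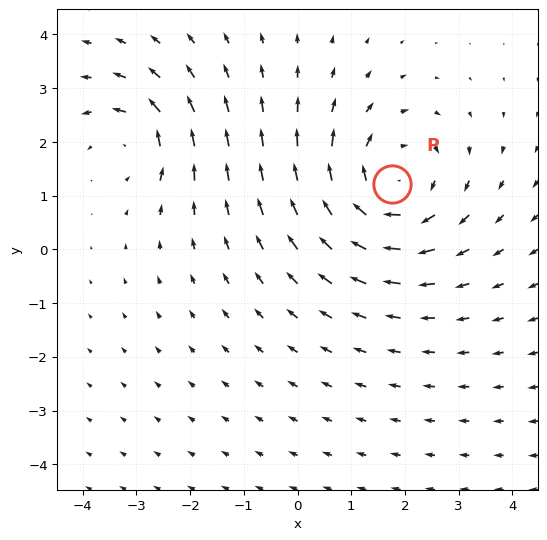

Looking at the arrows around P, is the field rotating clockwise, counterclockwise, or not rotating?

Near P at (1.8, 1.2) the arrows circulate clockwise. The curl (z-component) there is about -4; negative curl means clockwise rotation.

clockwise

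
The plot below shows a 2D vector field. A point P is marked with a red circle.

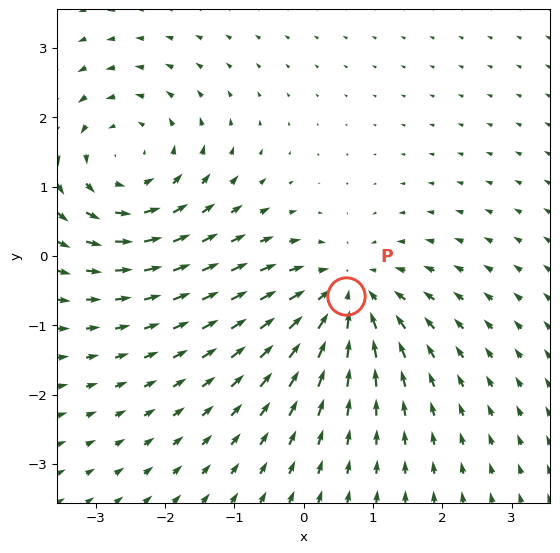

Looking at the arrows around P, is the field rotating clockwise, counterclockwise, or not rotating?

Near P at (0.6, -0.6) the arrows show no circulation. The curl there is ≈0.

not rotating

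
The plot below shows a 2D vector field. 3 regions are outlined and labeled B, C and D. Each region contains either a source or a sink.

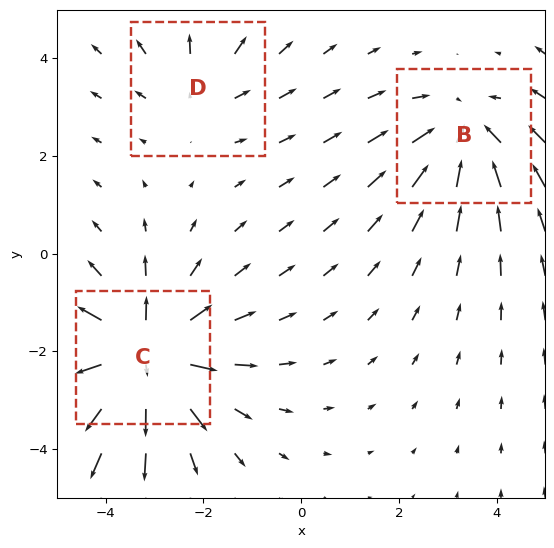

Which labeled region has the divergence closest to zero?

Divergence at each region's feature centre — B: about -3, C: about +5, D: about +2. Region D is closest to zero.

D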